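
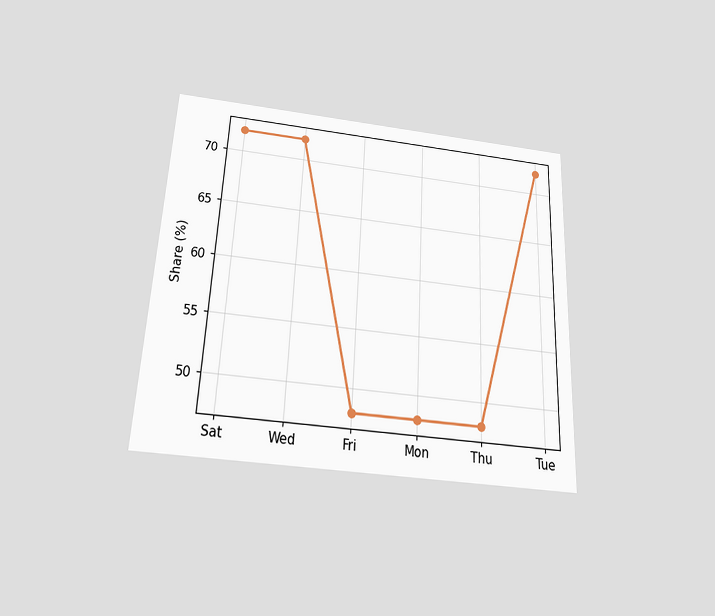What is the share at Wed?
The chart is tilted about 3° clockwise and viewed slightly from below. At Wed, the line is at 72%.

72%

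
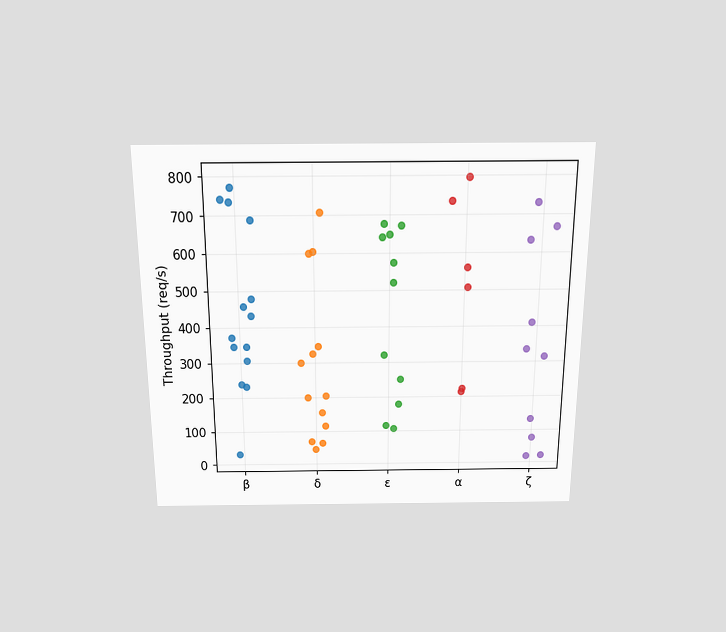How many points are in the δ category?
13

The chart is viewed slightly from above. Counting the markers in the δ column gives 13.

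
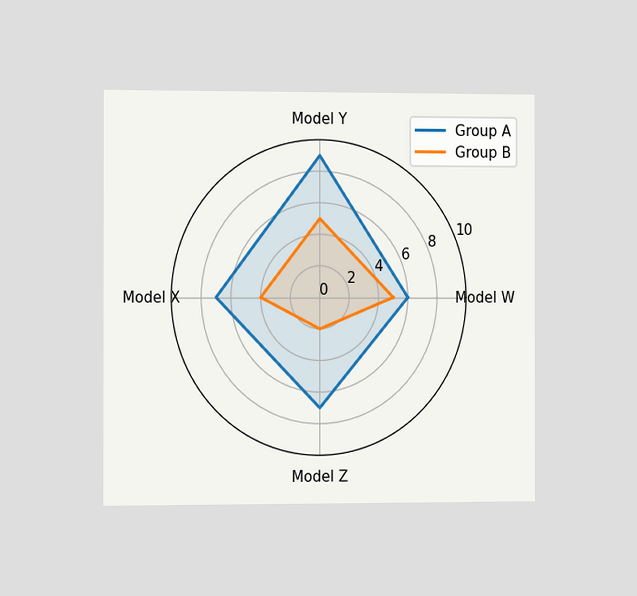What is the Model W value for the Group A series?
6

The chart is viewed slightly from the left. On the Model W axis, Group A reaches 6.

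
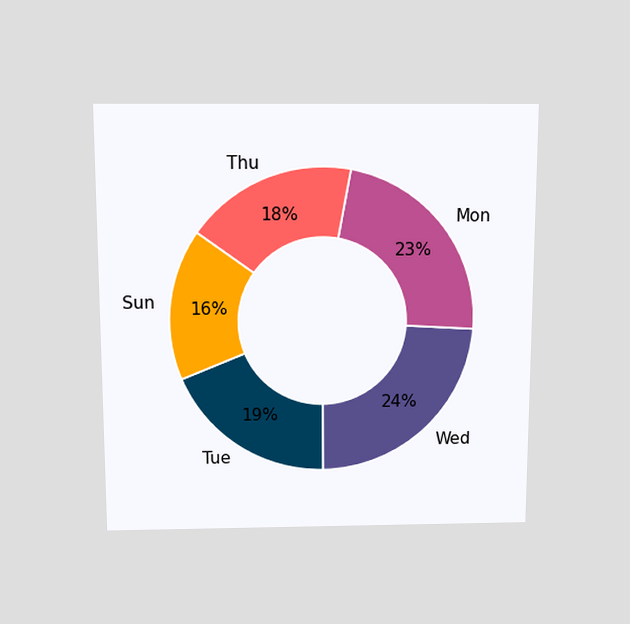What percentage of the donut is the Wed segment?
24%

The chart is viewed slightly from above. The Wed segment takes up 24% of the ring.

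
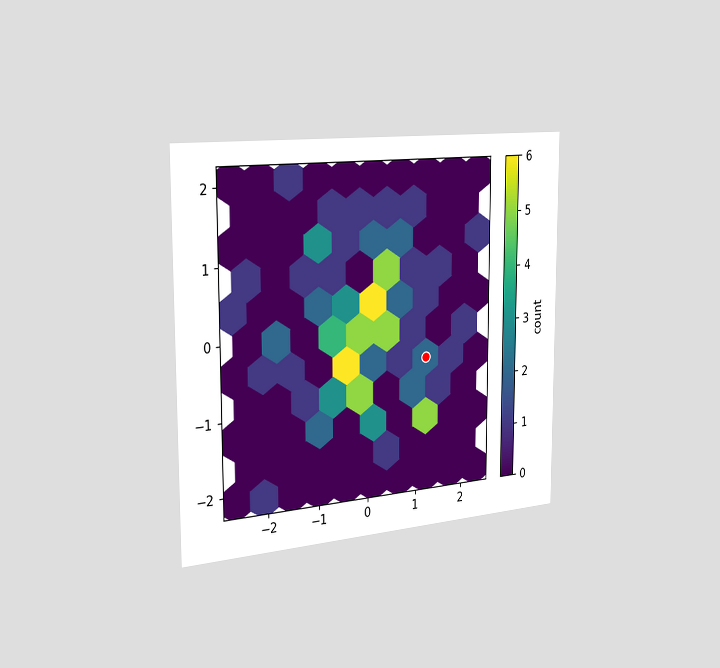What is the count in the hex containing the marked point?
The chart is viewed slightly from the left. The marked hex reads 2 on the colorbar.

2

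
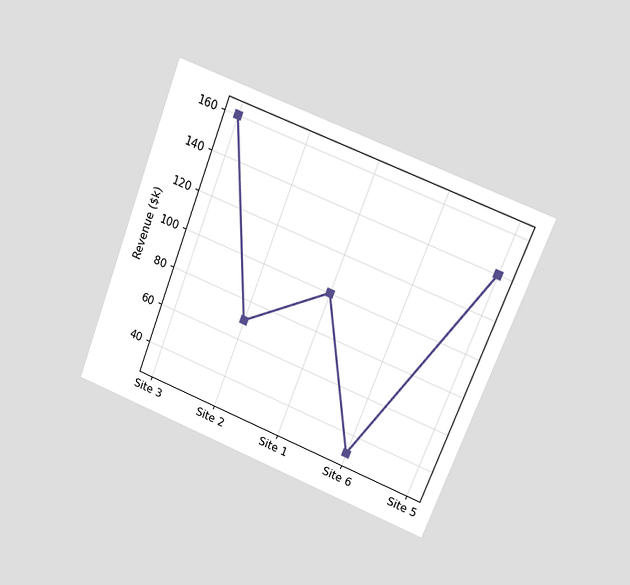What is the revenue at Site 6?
$30k

The chart is tilted about 21° clockwise and viewed at a slight angle. At Site 6, the line is at $30k.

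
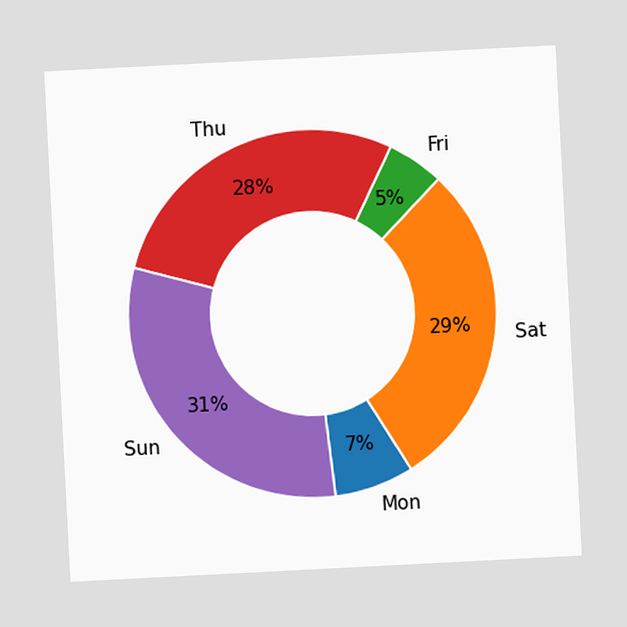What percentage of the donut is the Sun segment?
31%

The chart is tilted about 3° counter-clockwise. The Sun segment takes up 31% of the ring.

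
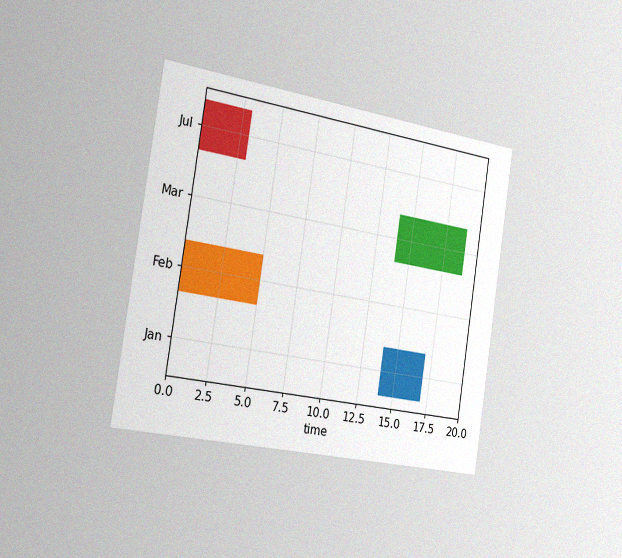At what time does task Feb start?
The chart is tilted about 9° clockwise and viewed slightly from the left, with some photo noise. The Feb bar begins at t=0.

0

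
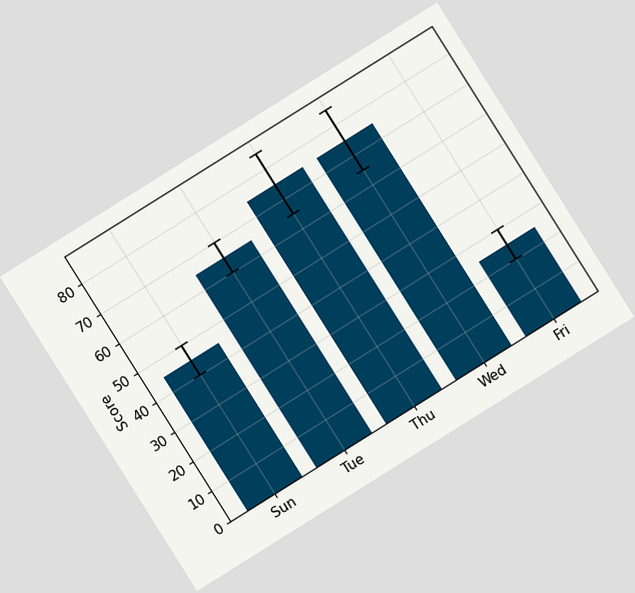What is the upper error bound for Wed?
The chart is tilted about 32° counter-clockwise. The Wed bar's upper whisker reaches 85.

85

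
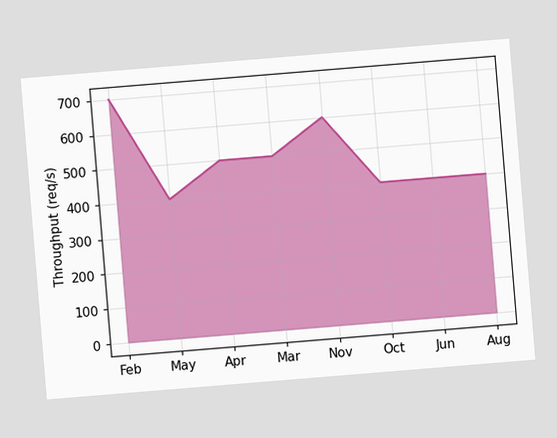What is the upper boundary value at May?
The chart is tilted about 5° counter-clockwise. At May the upper boundary is at 400req/s.

400req/s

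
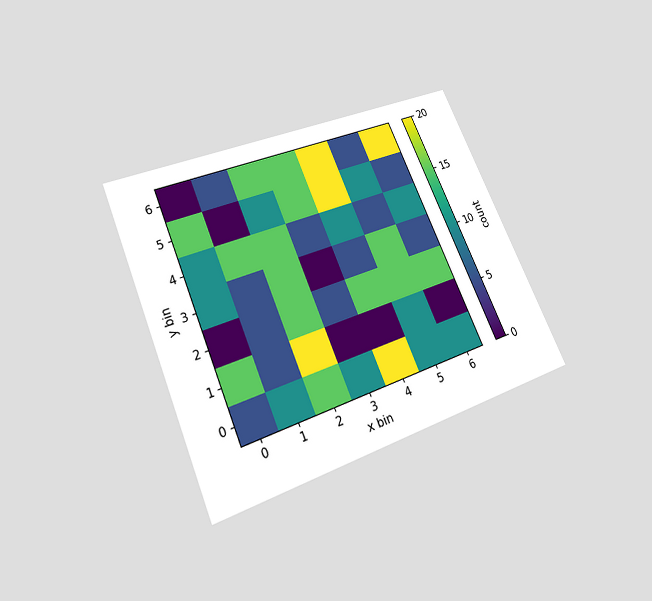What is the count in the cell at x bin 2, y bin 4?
The chart is tilted about 23° counter-clockwise and viewed slightly from below. Matching the cell (2, 4) against the colorbar gives 15.

15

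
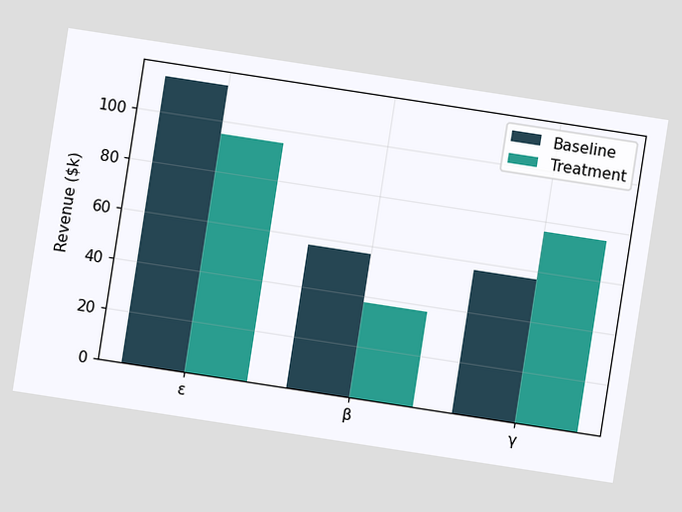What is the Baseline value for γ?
$57k

The chart is tilted about 9° clockwise. The Baseline bar at γ reaches $57k on the y-axis.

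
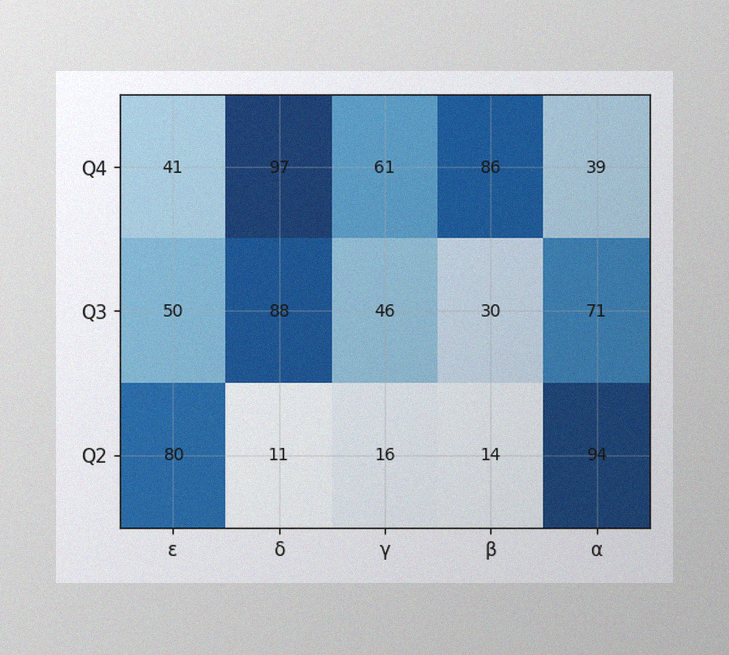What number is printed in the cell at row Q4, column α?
39

The image has some photo noise and uneven lighting. The (Q4, α) cell reads 39.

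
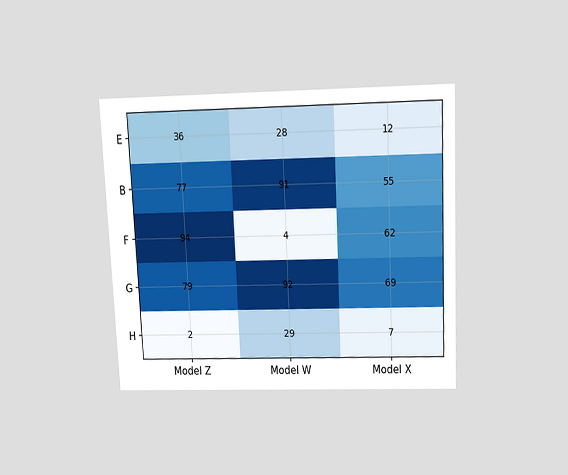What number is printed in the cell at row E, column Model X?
The chart is tilted about 3° counter-clockwise and viewed slightly from above. The (E, Model X) cell reads 12.

12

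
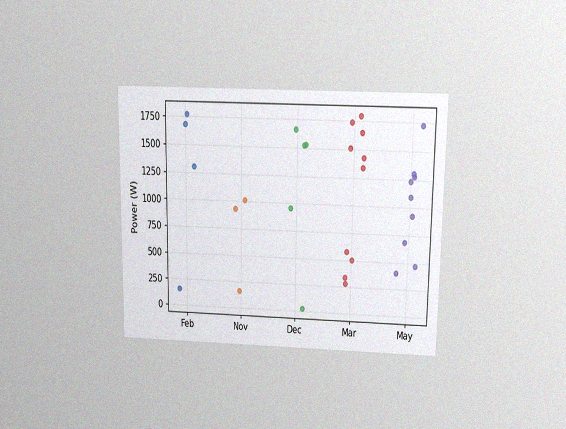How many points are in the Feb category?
The chart is viewed slightly from above, with some photo noise. Counting the markers in the Feb column gives 4.

4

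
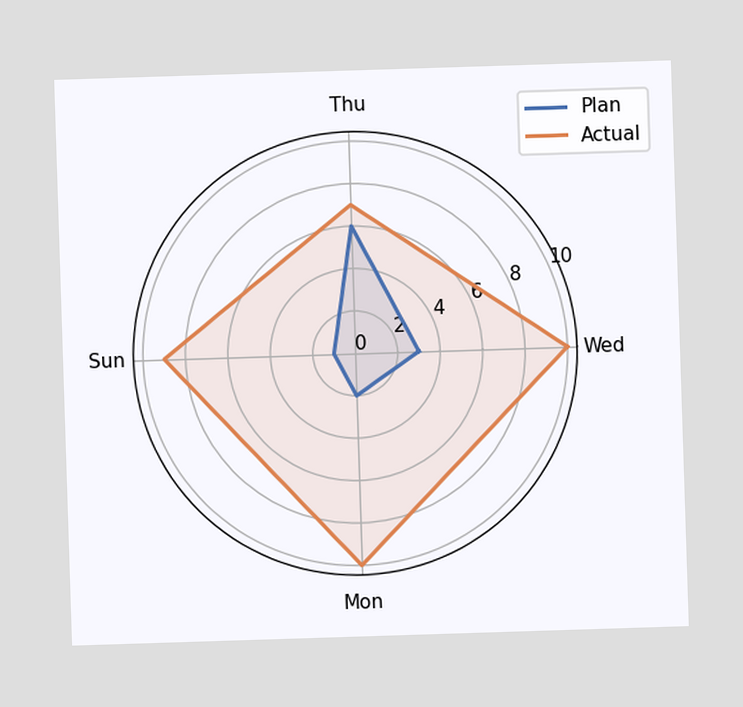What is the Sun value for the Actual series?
On the Sun axis, Actual reaches 9.

9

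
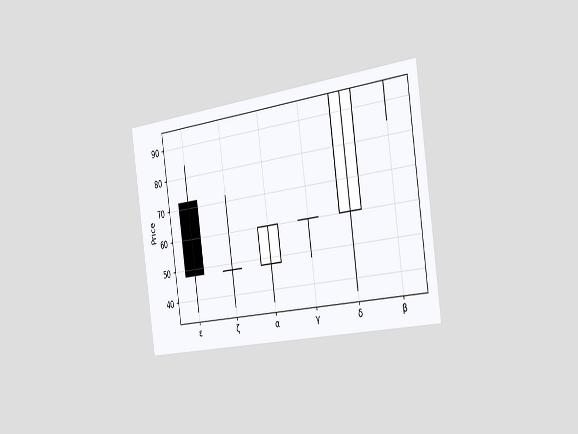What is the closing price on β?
The chart is tilted about 8° counter-clockwise and viewed slightly from the right. The β candle closes at 96.

96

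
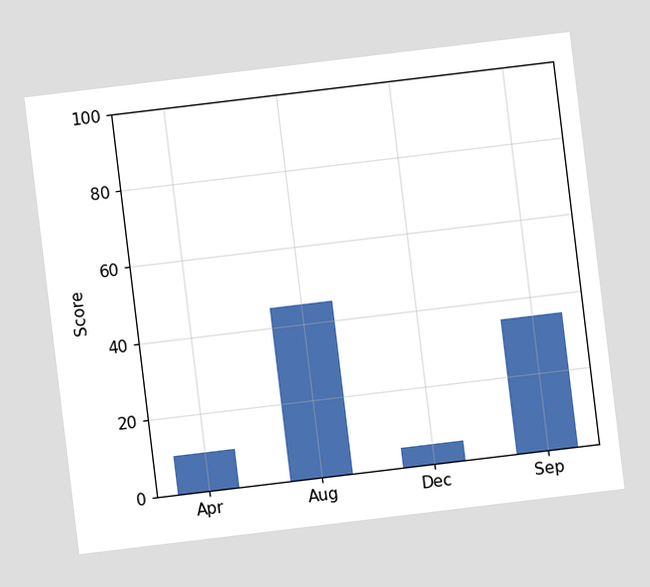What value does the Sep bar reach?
The chart is tilted about 7° counter-clockwise. Reading along the chart's y-axis, the Sep bar reaches 35.

35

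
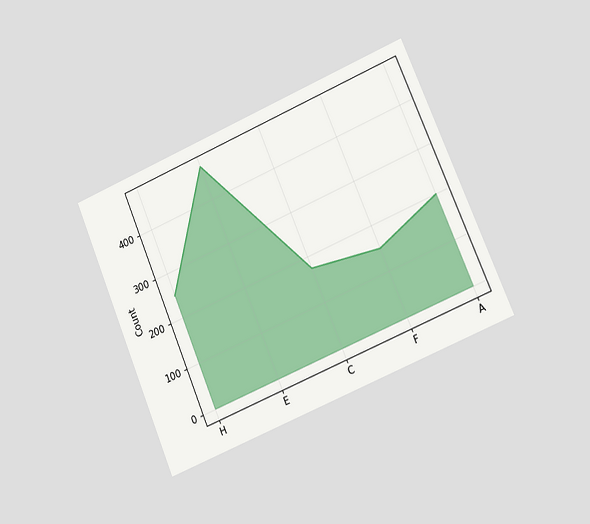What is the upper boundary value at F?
The chart is tilted about 23° counter-clockwise and viewed at a slight angle. At F the upper boundary is at 150.

150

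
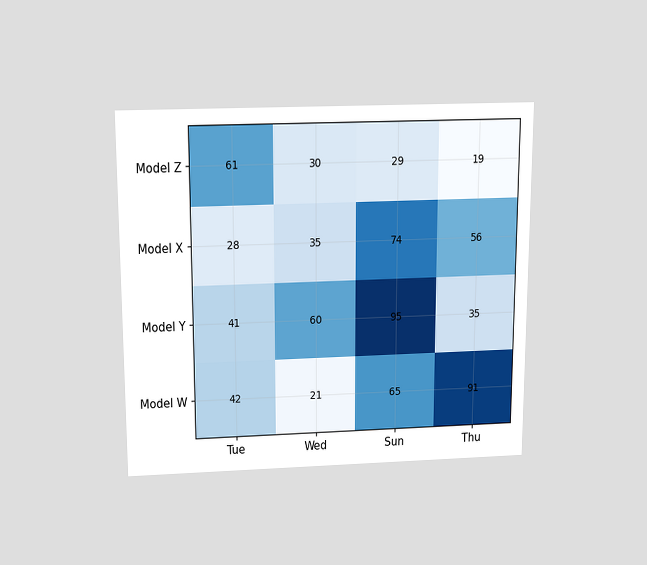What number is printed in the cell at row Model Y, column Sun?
The chart is viewed slightly from above. The (Model Y, Sun) cell reads 95.

95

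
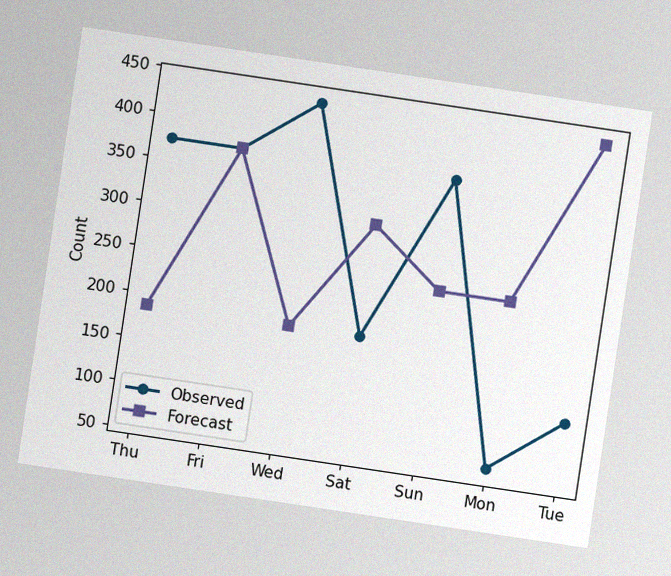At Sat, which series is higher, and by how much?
Forecast, by 124

The chart is tilted about 8° clockwise, with some photo noise. At Sat, Forecast sits above the other line by 124.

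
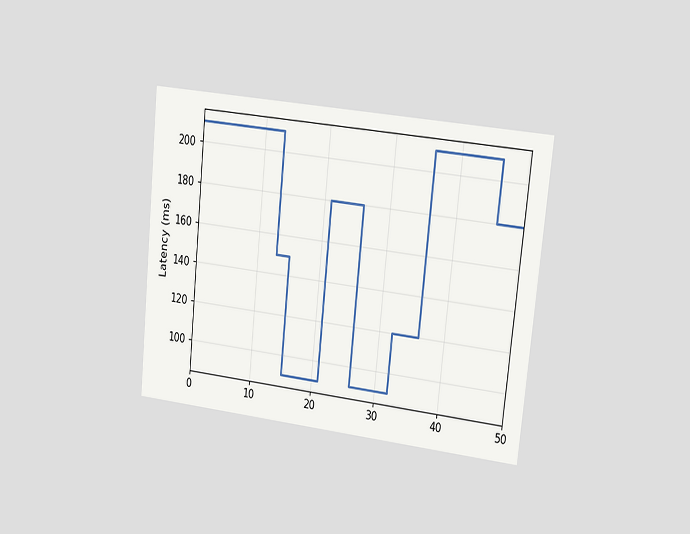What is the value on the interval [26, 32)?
The chart is tilted about 6° clockwise and viewed at a slight angle. On [26, 32) the step sits at 90ms.

90ms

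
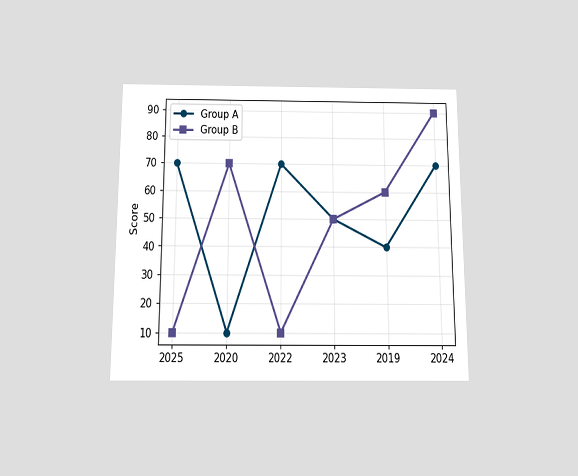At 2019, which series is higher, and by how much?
Group B, by 20

The chart is viewed slightly from below. At 2019, Group B sits above the other line by 20.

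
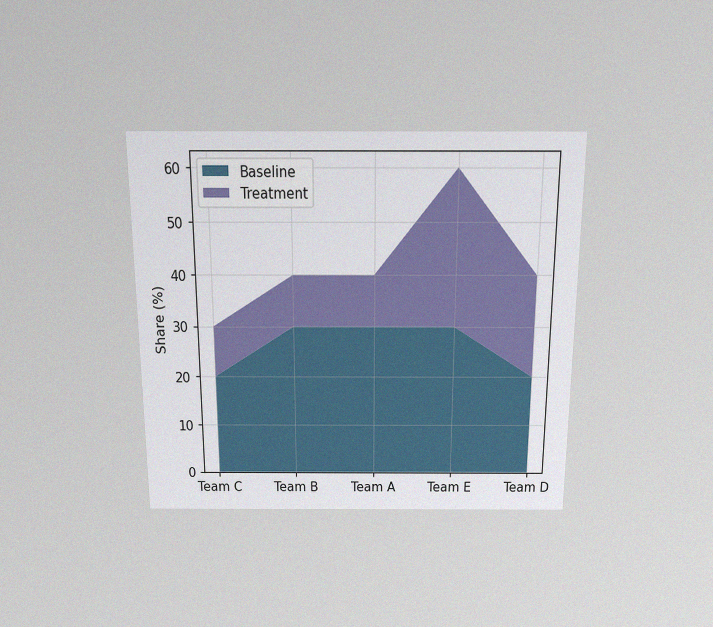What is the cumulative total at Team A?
40%

The chart is viewed slightly from above, with some photo noise. The stacked total at Team A reaches 40%.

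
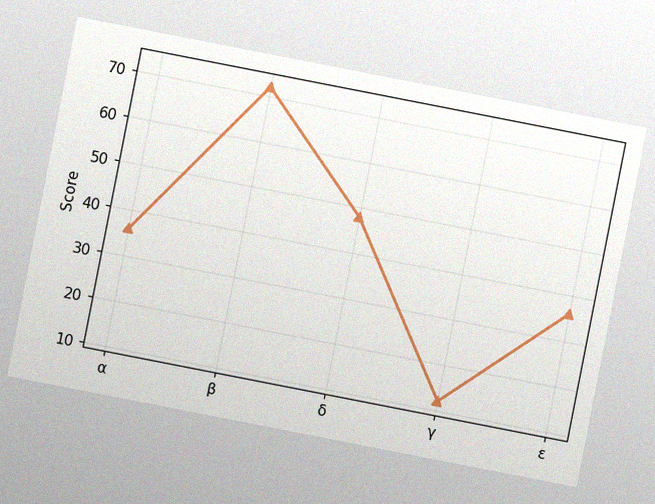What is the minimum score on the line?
The chart is tilted about 11° clockwise, with some photo noise. The lowest point is at γ, and reading across to the y-axis gives 12.

12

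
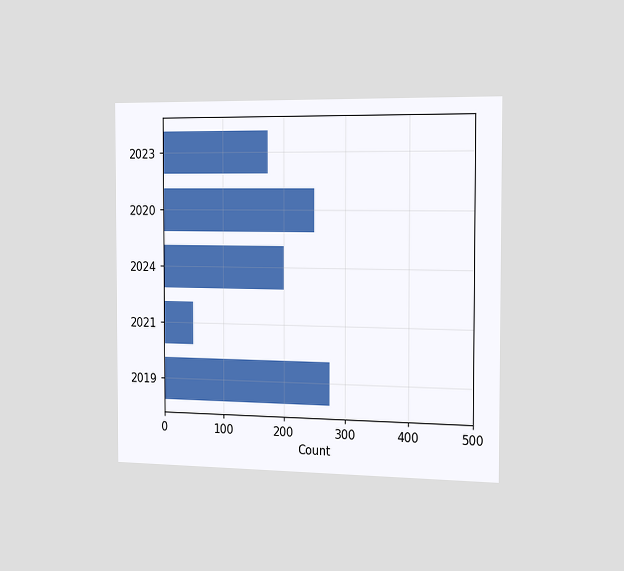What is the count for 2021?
50

The chart is viewed slightly from the right. Reading along the chart's x-axis, the 2021 bar reaches 50.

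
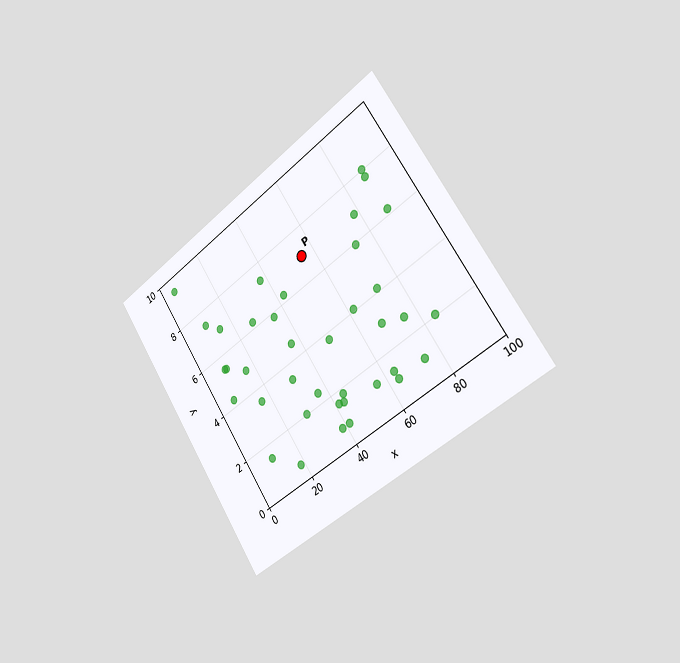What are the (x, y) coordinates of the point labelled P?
(55, 7)

The chart is tilted about 34° counter-clockwise and viewed slightly from the right. Following the gridlines from P to each axis, P sits at (55, 7).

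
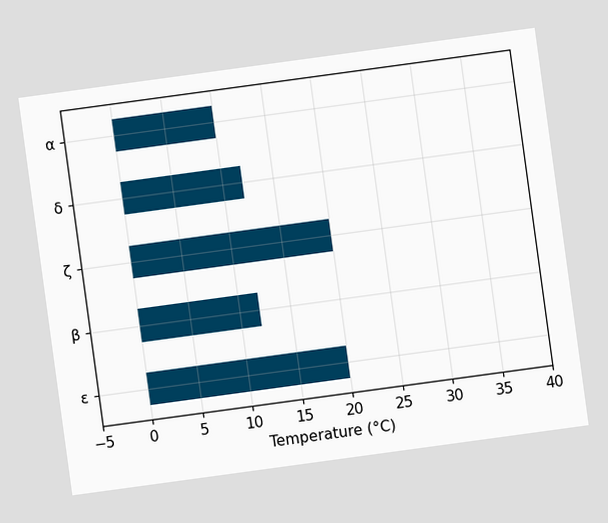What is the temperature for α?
10°C

The chart is tilted about 8° counter-clockwise. Reading along the chart's x-axis, the α bar reaches 10°C.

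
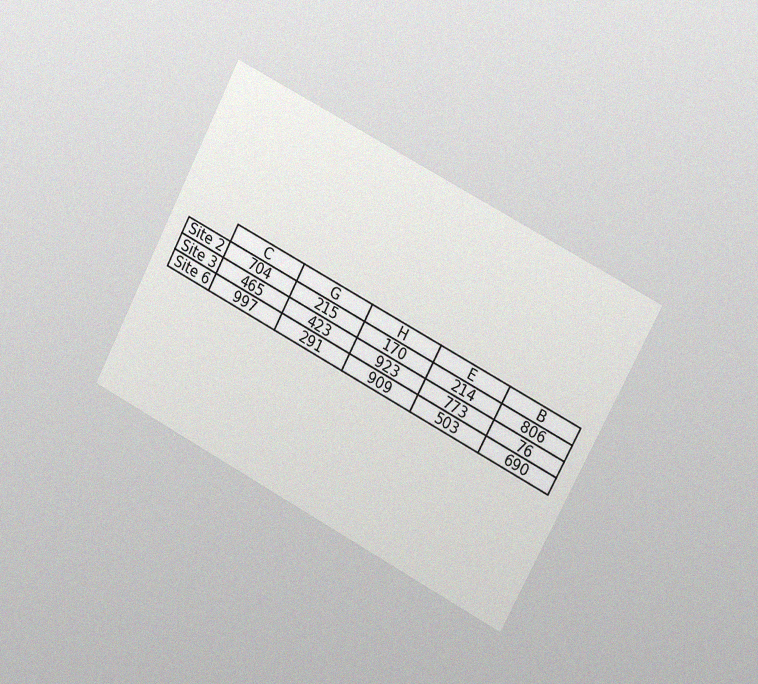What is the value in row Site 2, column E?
The chart is tilted about 28° clockwise and viewed slightly from the right, with some photo noise. The (Site 2, E) cell reads 214.

214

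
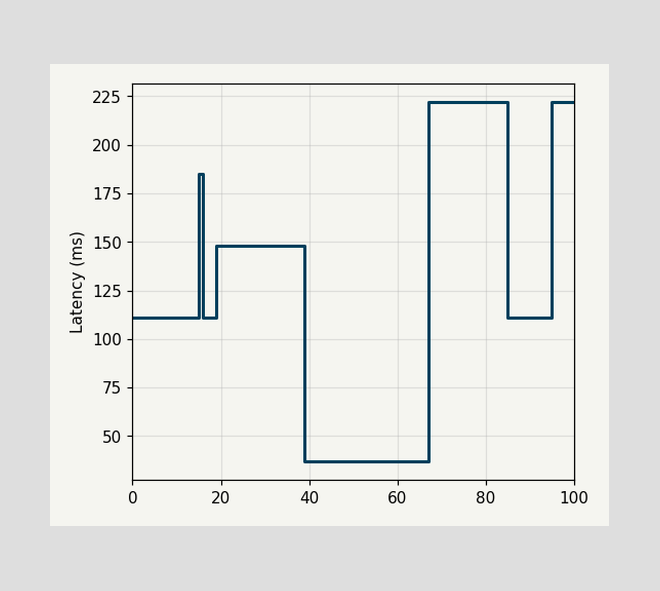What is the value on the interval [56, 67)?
37ms

On [56, 67) the step sits at 37ms.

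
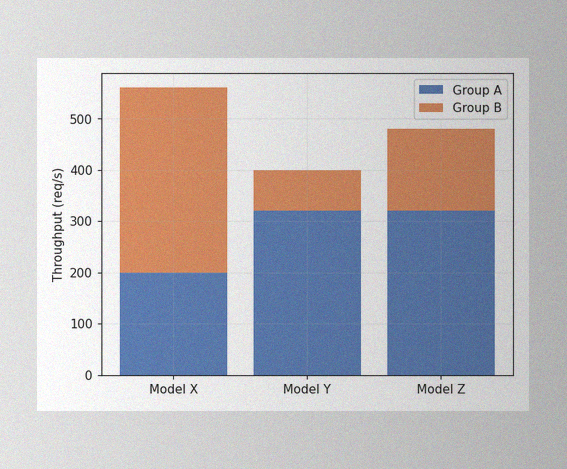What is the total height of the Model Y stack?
The image has some photo noise and uneven lighting. The Model Y stack's top reaches 400req/s on the y-axis.

400req/s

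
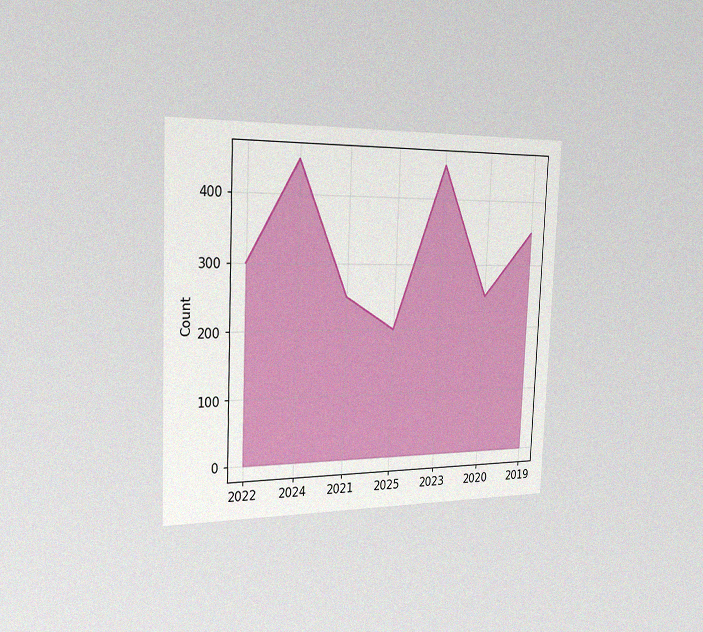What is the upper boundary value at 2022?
300

The chart is tilted about 2° clockwise and viewed slightly from the left, with some photo noise. At 2022 the upper boundary is at 300.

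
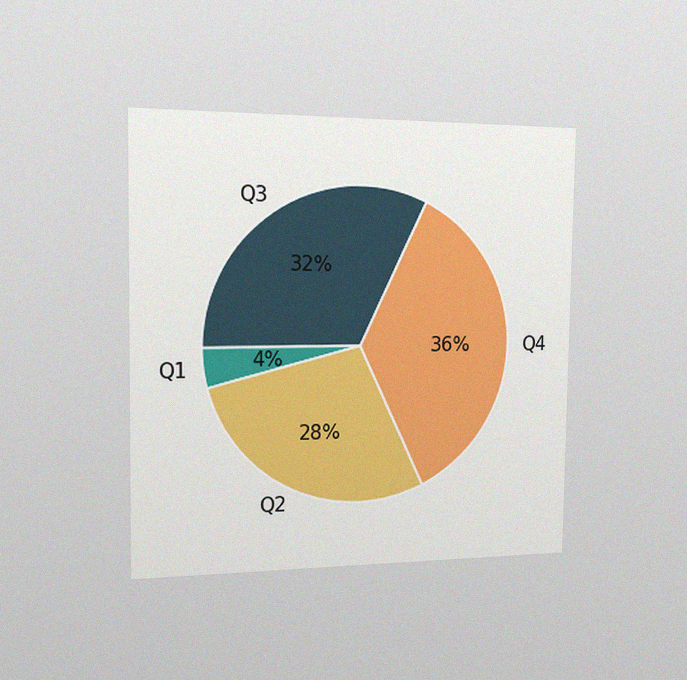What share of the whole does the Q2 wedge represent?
28%

The chart is viewed slightly from the left, with some photo noise. The Q2 slice takes up 28% of the pie.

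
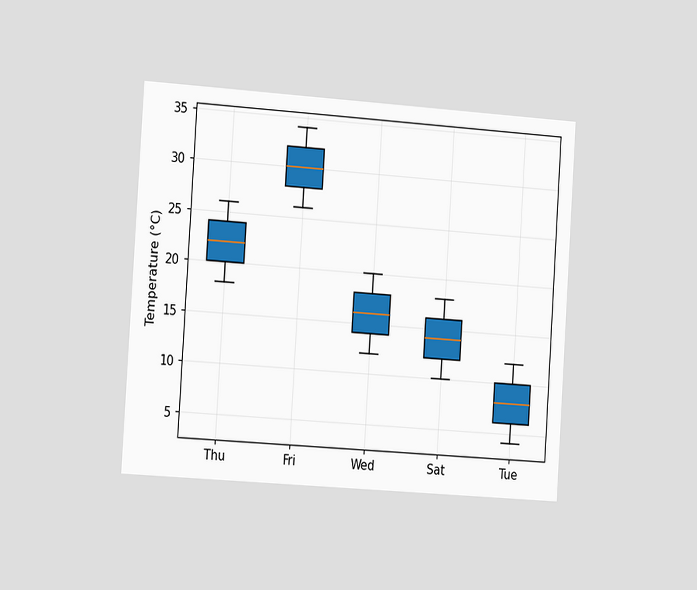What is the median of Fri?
30°C

The chart is tilted about 4° clockwise and viewed slightly from the left. The median line in the Fri box sits at 30°C.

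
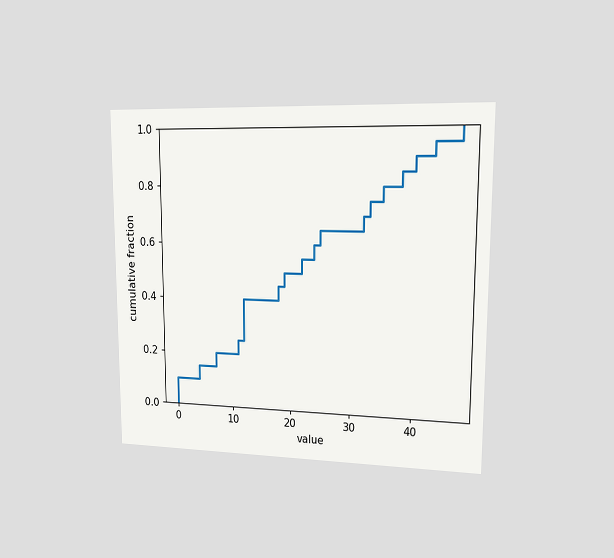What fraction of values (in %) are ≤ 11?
The chart is viewed slightly from the right. At x=11 the ECDF step is at 25%.

25%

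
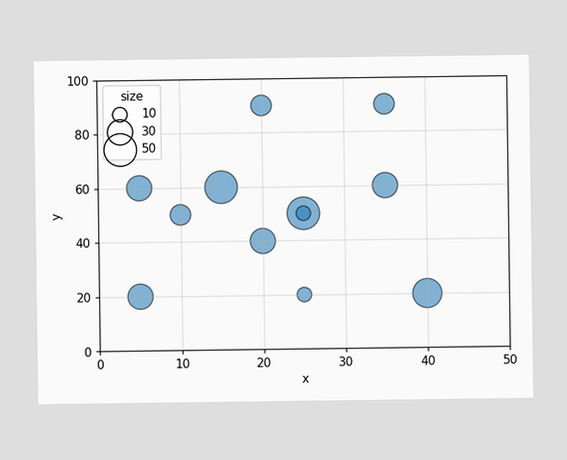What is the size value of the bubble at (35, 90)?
20

Matching the bubble at (35, 90) against the size legend gives 20.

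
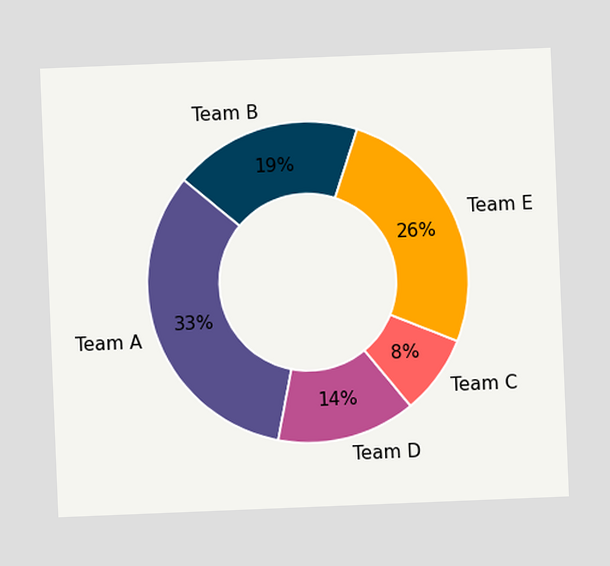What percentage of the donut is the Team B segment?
19%

The chart is tilted about 2° counter-clockwise. The Team B segment takes up 19% of the ring.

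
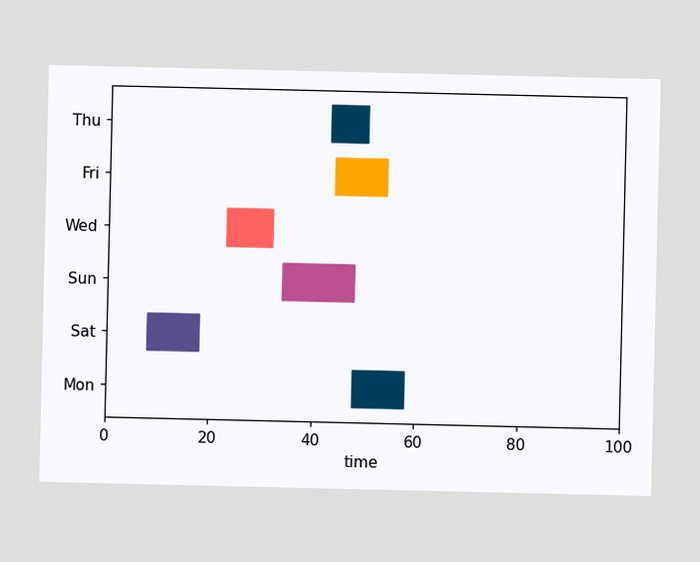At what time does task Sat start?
8

The Sat bar begins at t=8.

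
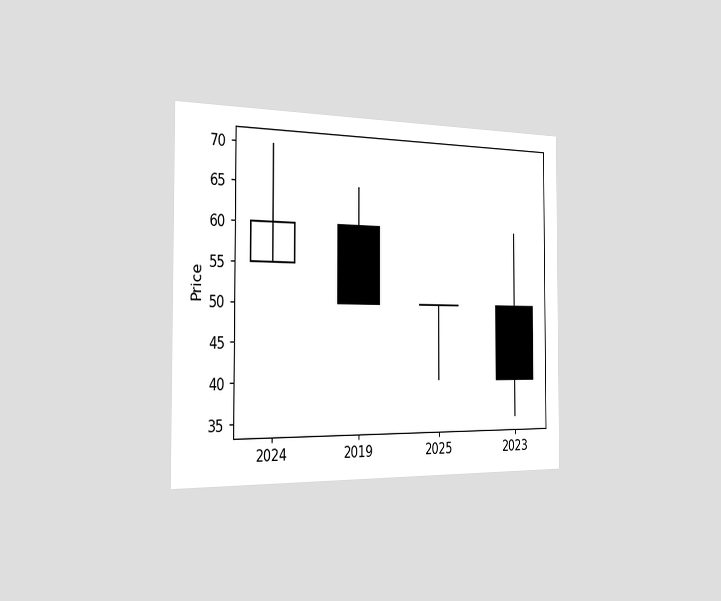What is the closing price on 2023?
40

The chart is viewed slightly from the left. The 2023 candle closes at 40.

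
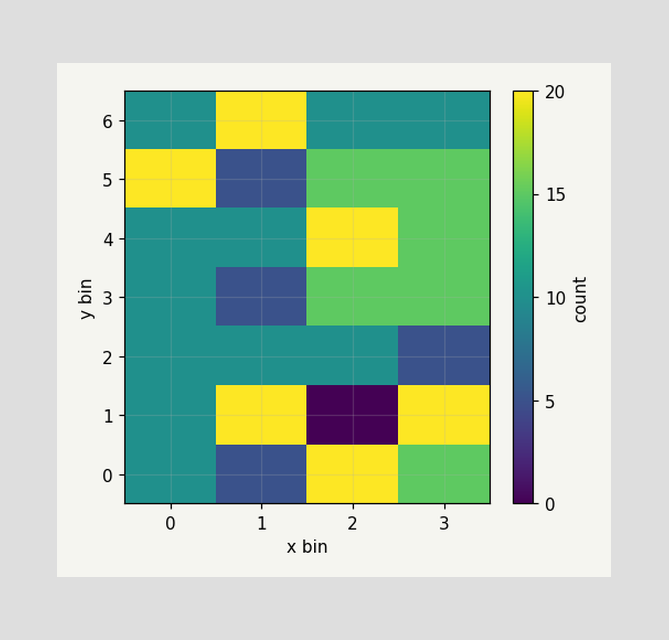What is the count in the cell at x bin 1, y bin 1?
20

Matching the cell (1, 1) against the colorbar gives 20.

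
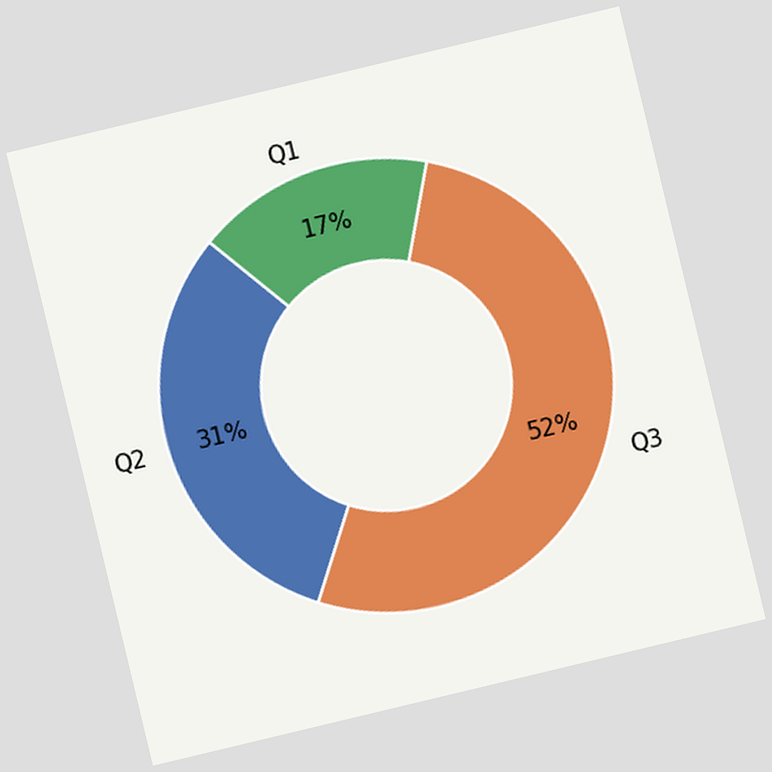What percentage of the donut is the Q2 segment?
31%

The chart is tilted about 13° counter-clockwise. The Q2 segment takes up 31% of the ring.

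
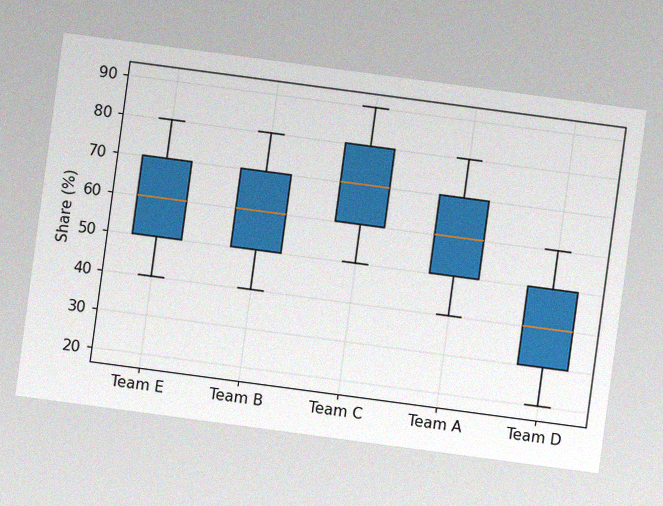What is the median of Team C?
The chart is tilted about 8° clockwise, with some photo noise. The median line in the Team C box sits at 70%.

70%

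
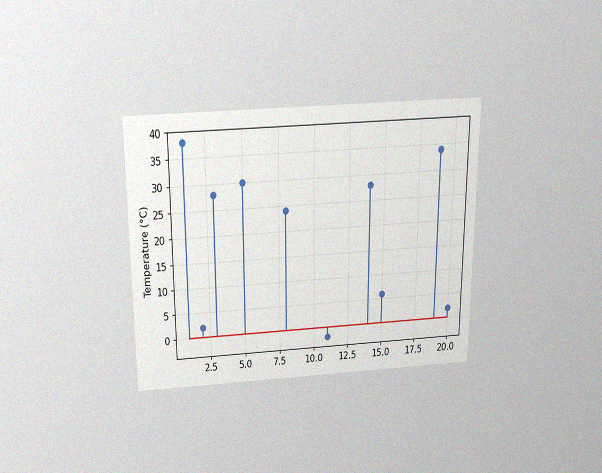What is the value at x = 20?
The chart is viewed slightly from above, with some photo noise. The stem at x=20 reaches 2°C.

2°C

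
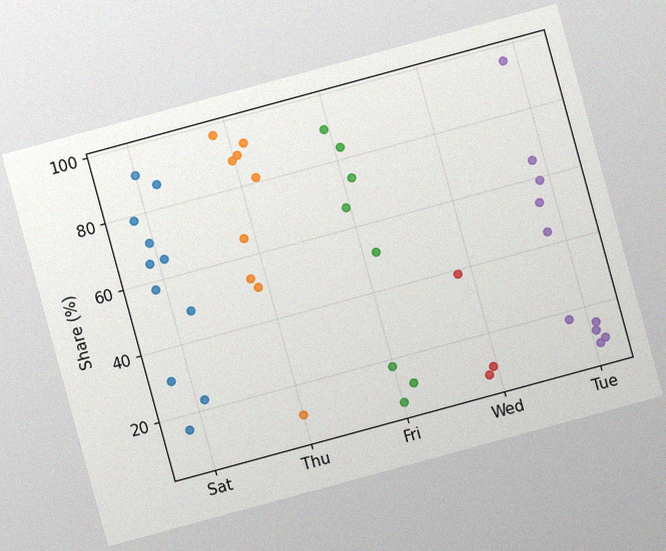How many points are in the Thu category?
The chart is tilted about 15° counter-clockwise, with some photo noise. Counting the markers in the Thu column gives 9.

9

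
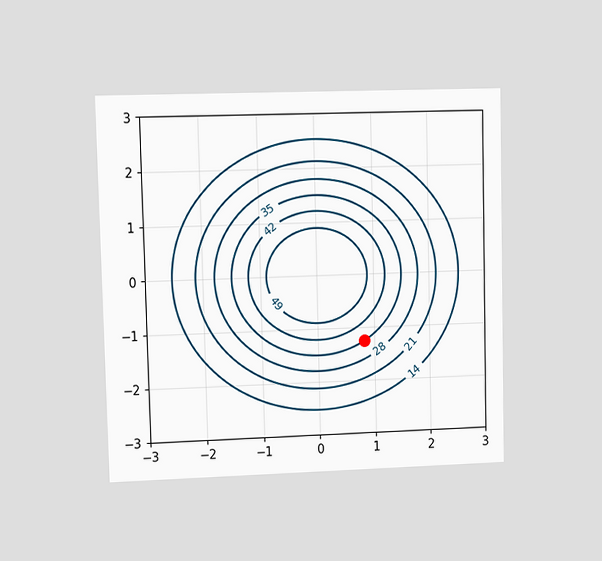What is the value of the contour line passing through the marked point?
The chart is viewed at a slight angle. The marked point sits on the contour labelled 35.

35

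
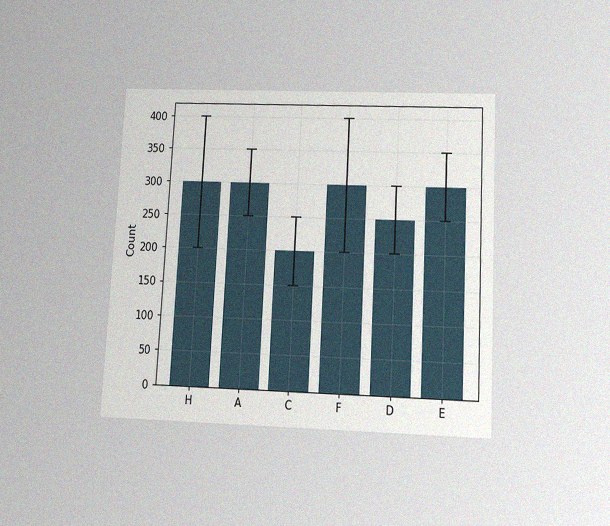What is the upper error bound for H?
400

The chart is tilted about 3° clockwise and viewed slightly from below, with some photo noise. The H bar's upper whisker reaches 400.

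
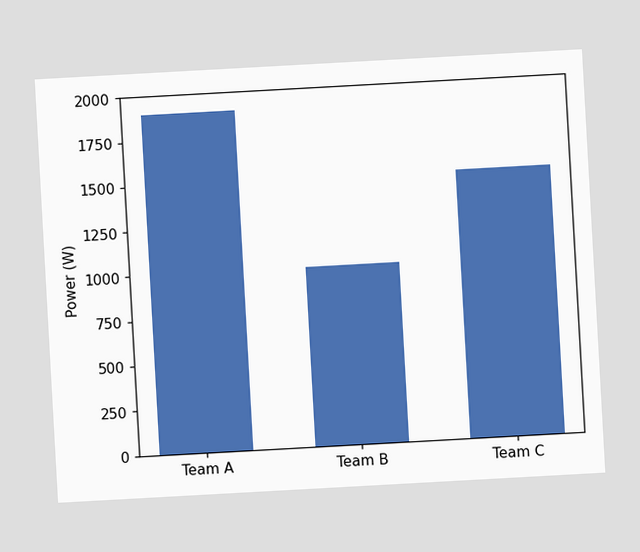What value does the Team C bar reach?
1500W

The chart is tilted about 3° counter-clockwise. Reading along the chart's y-axis, the Team C bar reaches 1500W.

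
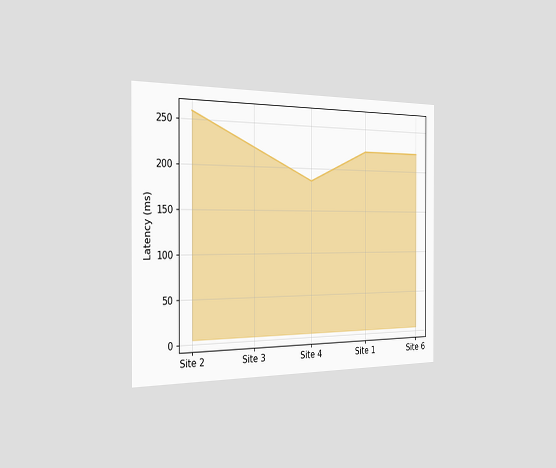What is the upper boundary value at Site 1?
222ms

The chart is viewed slightly from the left. At Site 1 the upper boundary is at 222ms.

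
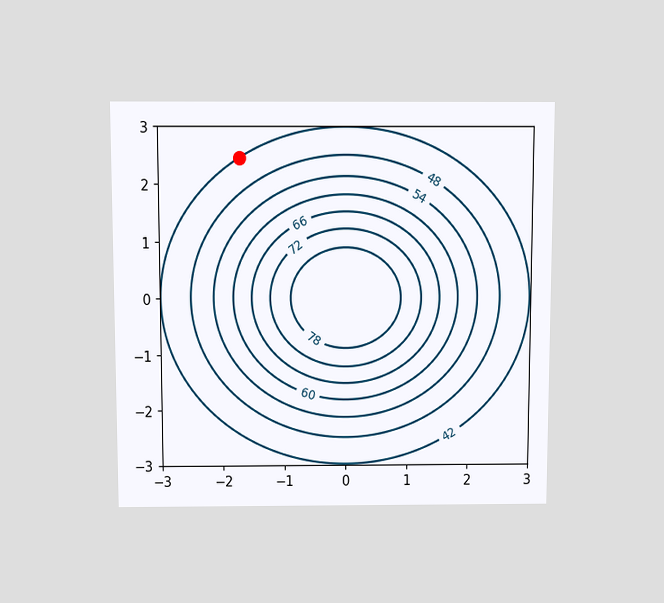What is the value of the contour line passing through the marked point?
The chart is viewed slightly from above. The marked point sits on the contour labelled 42.

42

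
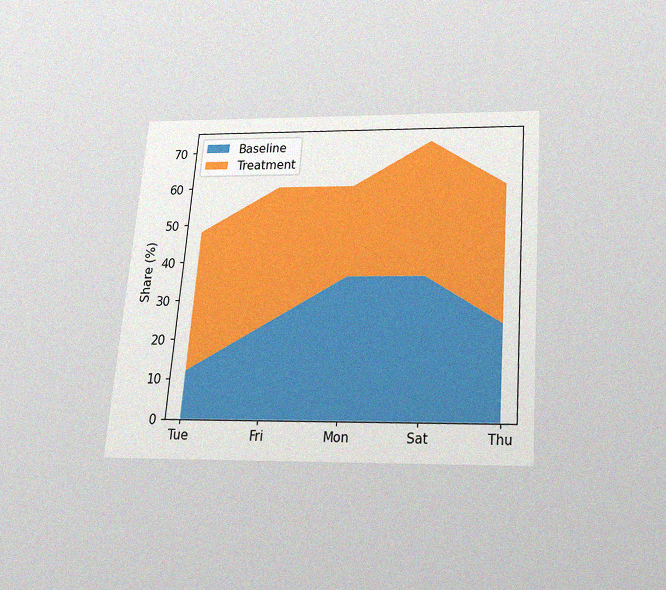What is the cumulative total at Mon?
The chart is tilted about 5° clockwise and viewed slightly from below, with some photo noise. The stacked total at Mon reaches 60%.

60%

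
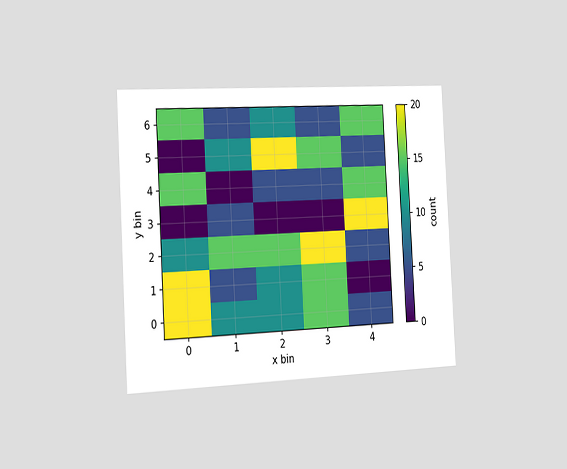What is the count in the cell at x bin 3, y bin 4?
5

The chart is tilted about 3° counter-clockwise and viewed slightly from the left. Matching the cell (3, 4) against the colorbar gives 5.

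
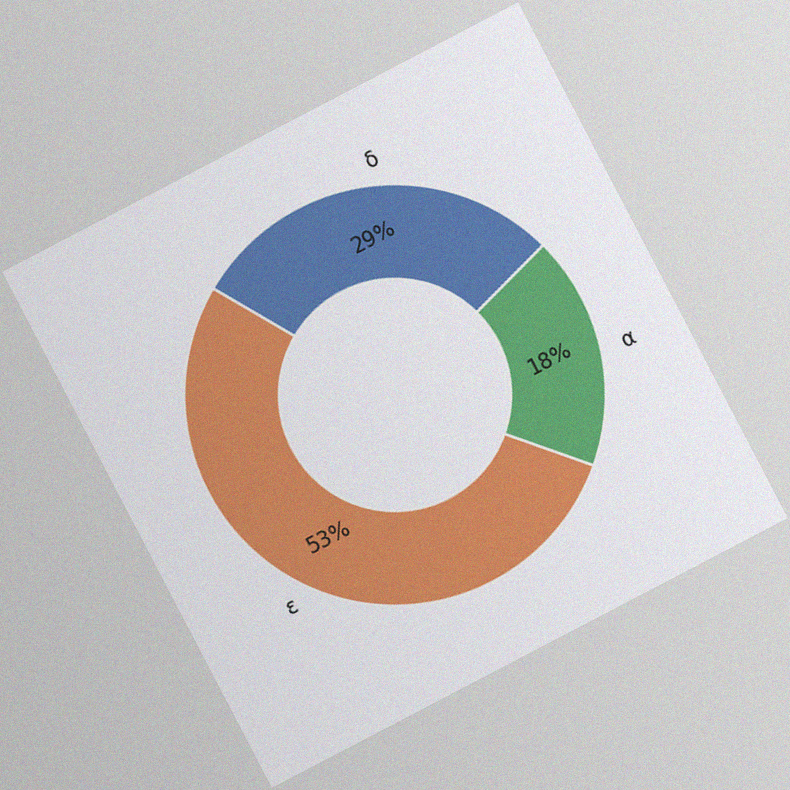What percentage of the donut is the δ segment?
29%

The chart is tilted about 28° counter-clockwise, with some photo noise. The δ segment takes up 29% of the ring.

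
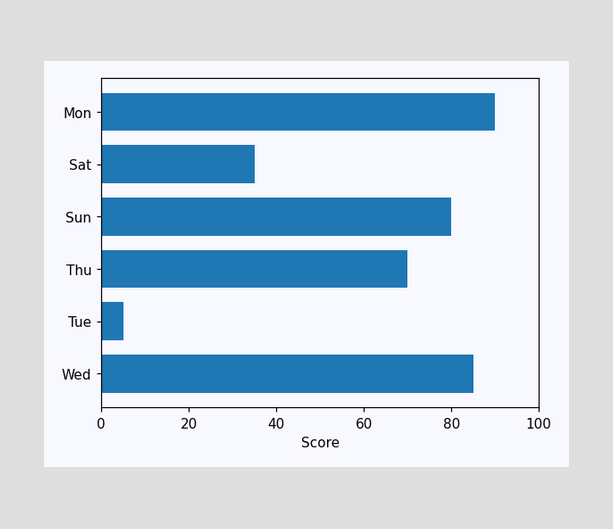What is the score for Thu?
70

Reading along the chart's x-axis, the Thu bar reaches 70.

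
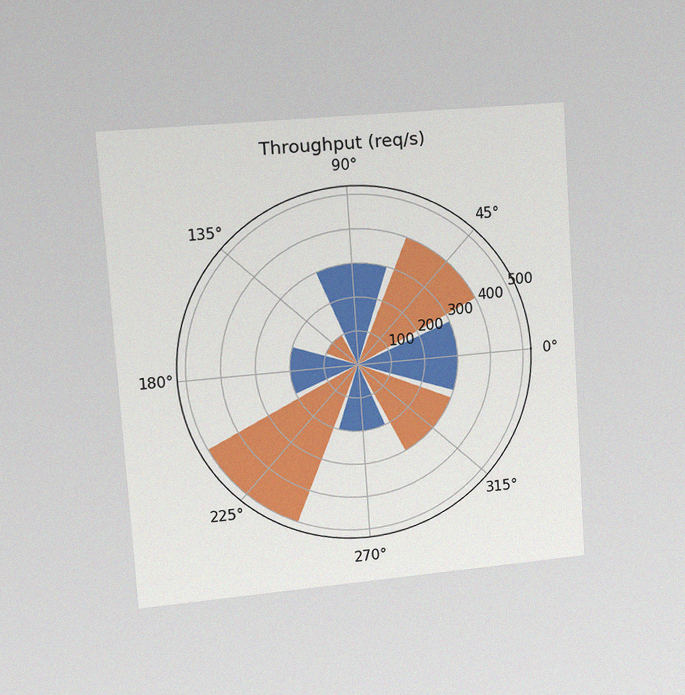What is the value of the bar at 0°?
The chart is tilted about 4° counter-clockwise and viewed slightly from the left, with some photo noise. The bar at 0° reaches 300req/s on the radial axis.

300req/s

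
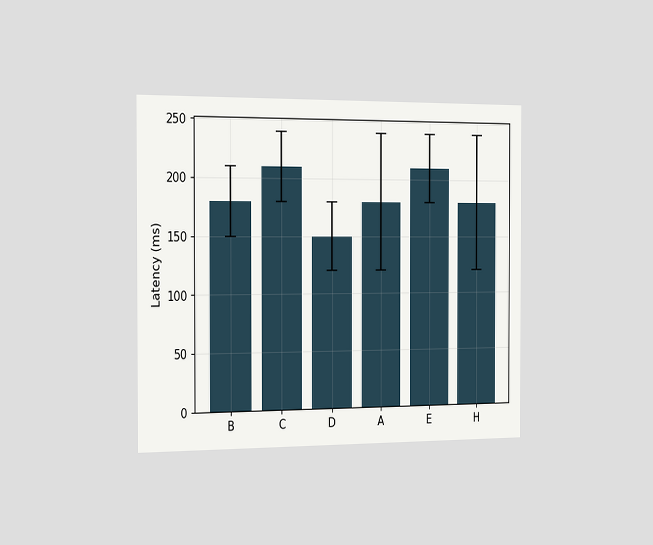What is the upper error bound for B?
210ms

The chart is viewed slightly from the left. The B bar's upper whisker reaches 210ms.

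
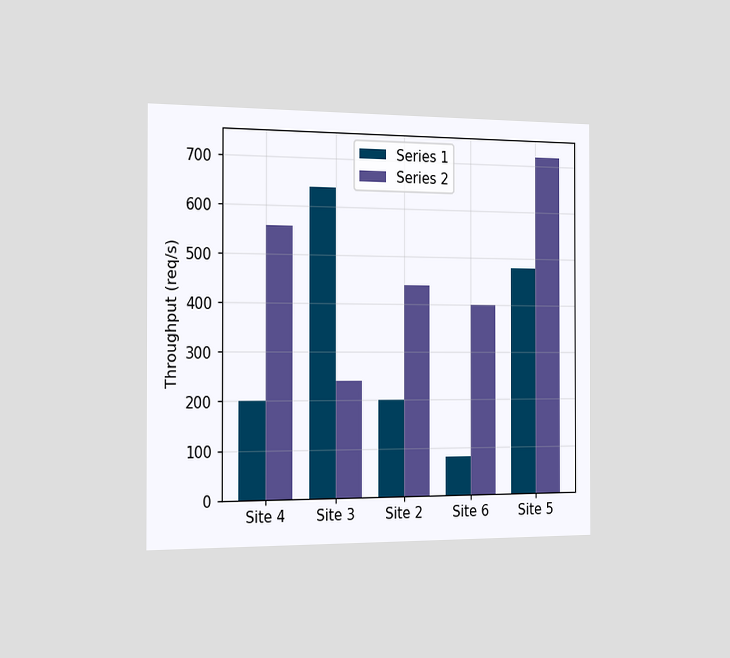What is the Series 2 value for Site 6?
400req/s

The chart is viewed slightly from the left. The Series 2 bar at Site 6 reaches 400req/s on the y-axis.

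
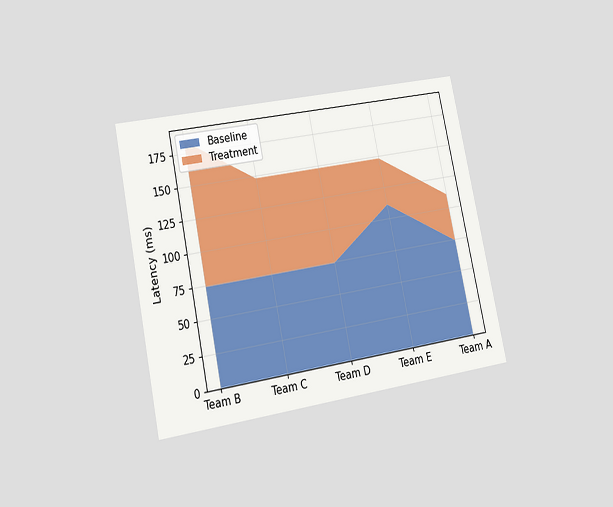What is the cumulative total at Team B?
The chart is tilted about 12° counter-clockwise and viewed at a slight angle. The stacked total at Team B reaches 185ms.

185ms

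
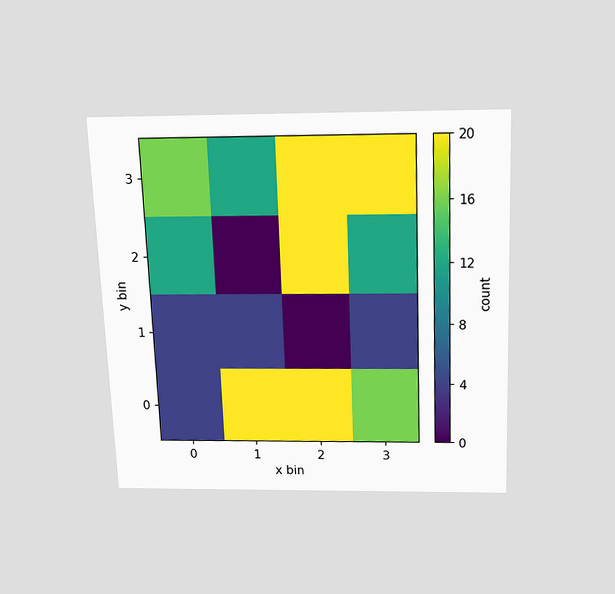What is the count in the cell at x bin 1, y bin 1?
4

The chart is tilted about 2° counter-clockwise and viewed slightly from above. Matching the cell (1, 1) against the colorbar gives 4.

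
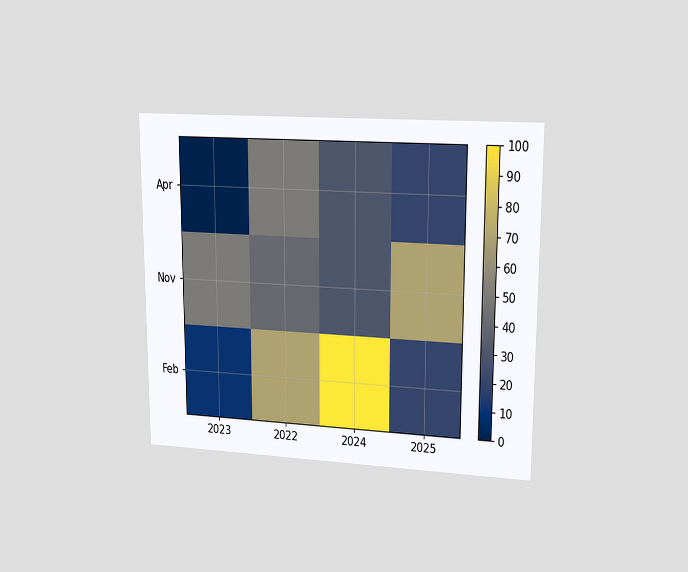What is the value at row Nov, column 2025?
70

The chart is viewed at a slight angle. Matching cell (Nov, 2025) against the colorbar gives 70.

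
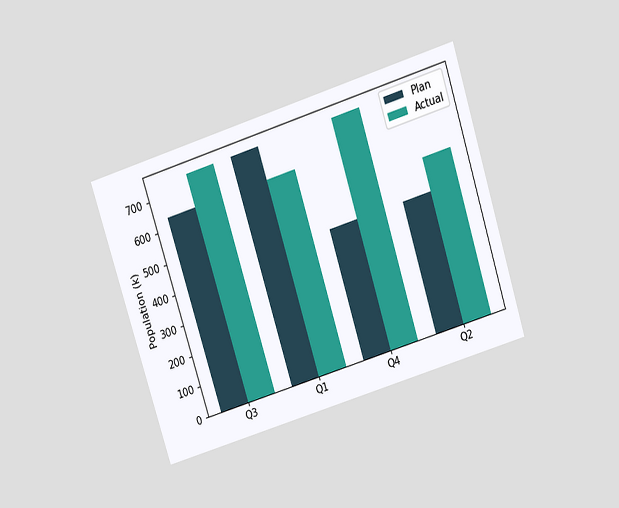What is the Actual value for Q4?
742k

The chart is tilted about 18° counter-clockwise and viewed slightly from above. The Actual bar at Q4 reaches 742k on the y-axis.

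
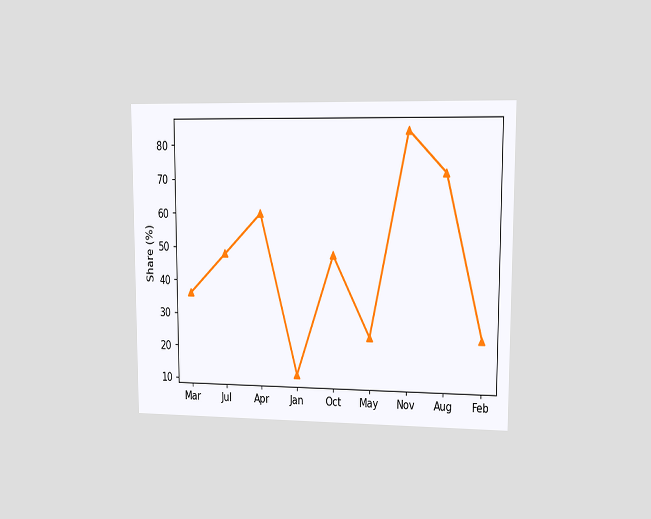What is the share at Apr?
60%

The chart is viewed at a slight angle. At Apr, the line is at 60%.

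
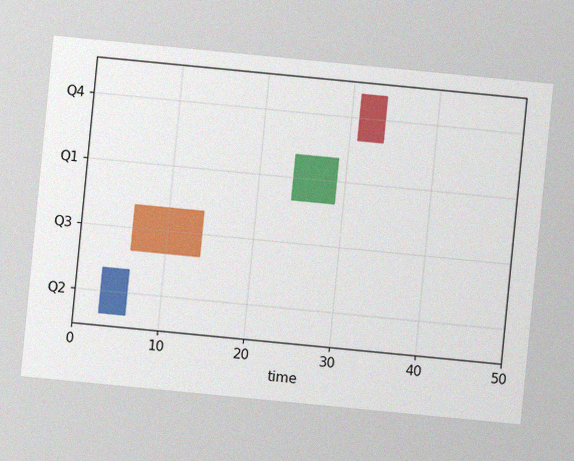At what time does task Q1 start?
The chart is tilted about 6° clockwise, with some photo noise. The Q1 bar begins at t=24.

24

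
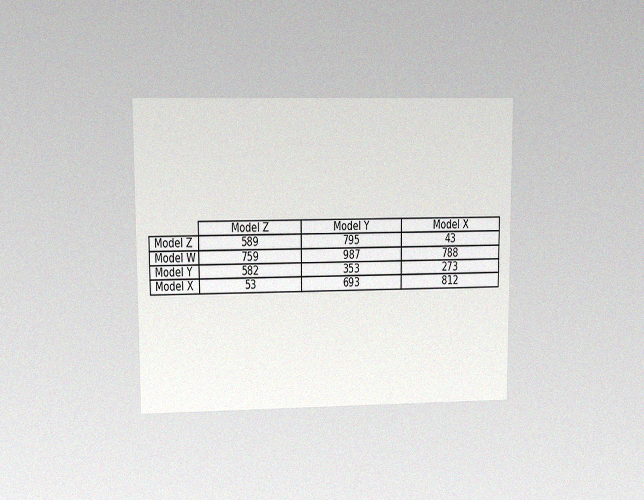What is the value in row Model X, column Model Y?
The chart is viewed at a slight angle, with some photo noise. The (Model X, Model Y) cell reads 693.

693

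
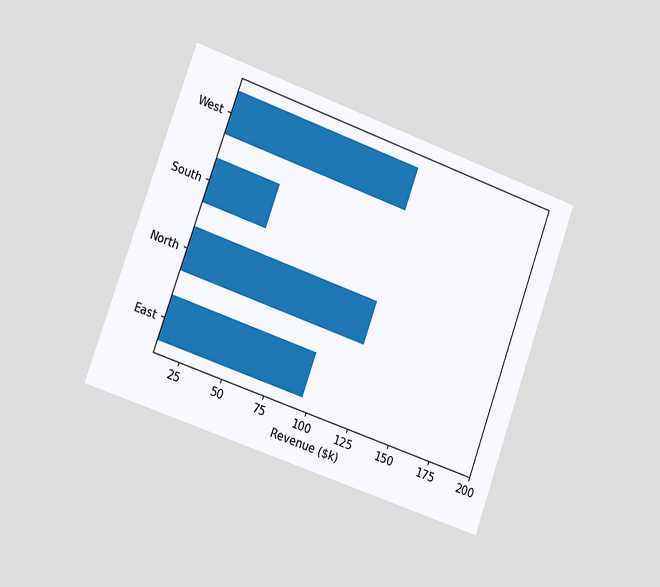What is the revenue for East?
$96k

The chart is tilted about 20° clockwise and viewed slightly from the left. Reading along the chart's x-axis, the East bar reaches $96k.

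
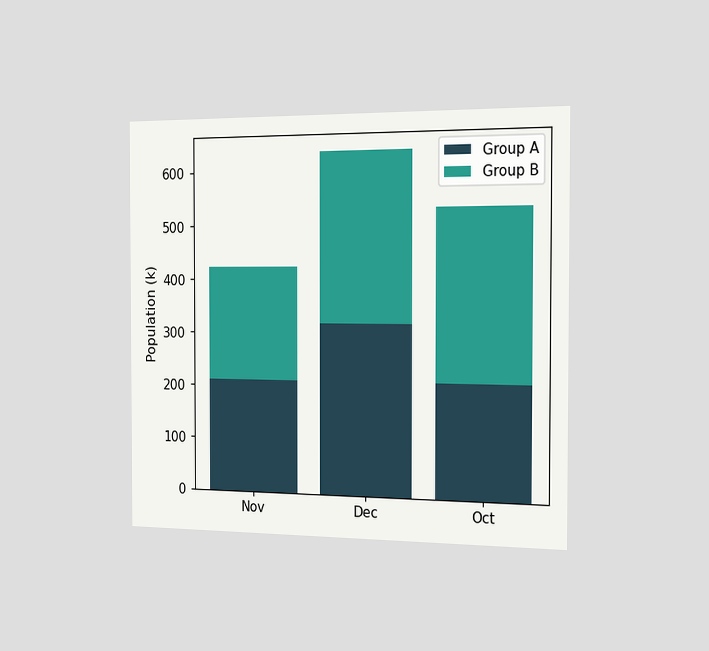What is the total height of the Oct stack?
530k

The chart is viewed slightly from the right. The Oct stack's top reaches 530k on the y-axis.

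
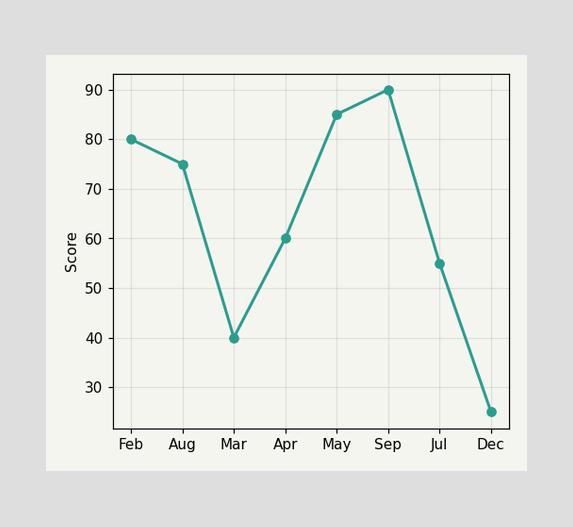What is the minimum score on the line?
The lowest point is at Dec, and reading across to the y-axis gives 25.

25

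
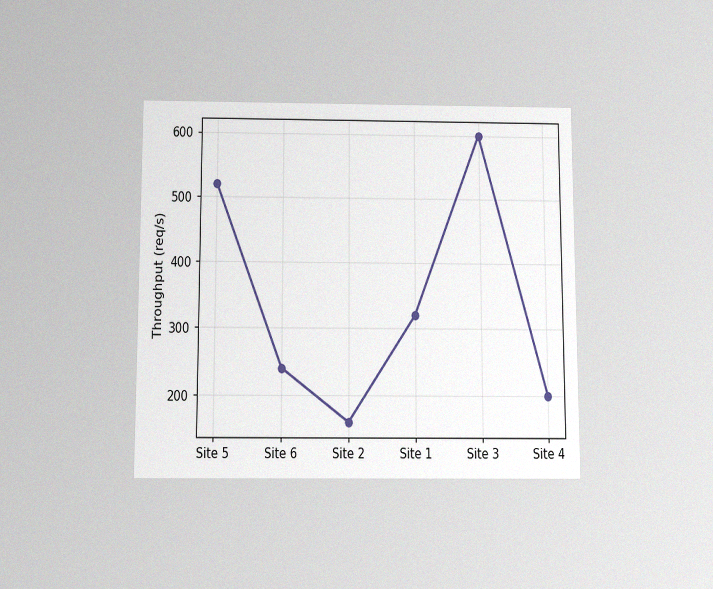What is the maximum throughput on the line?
600req/s

The chart is viewed slightly from below, with some photo noise. The highest point is at Site 3, and reading across to the y-axis gives 600req/s.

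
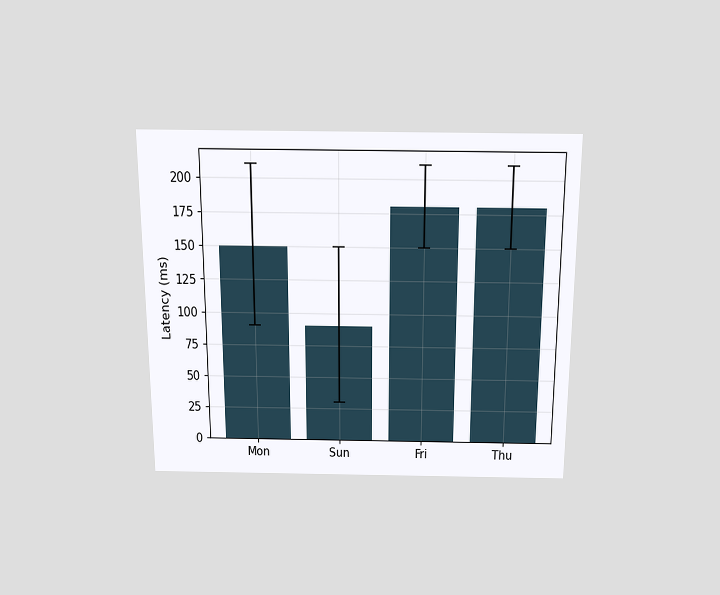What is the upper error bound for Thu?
210ms

The chart is viewed slightly from above. The Thu bar's upper whisker reaches 210ms.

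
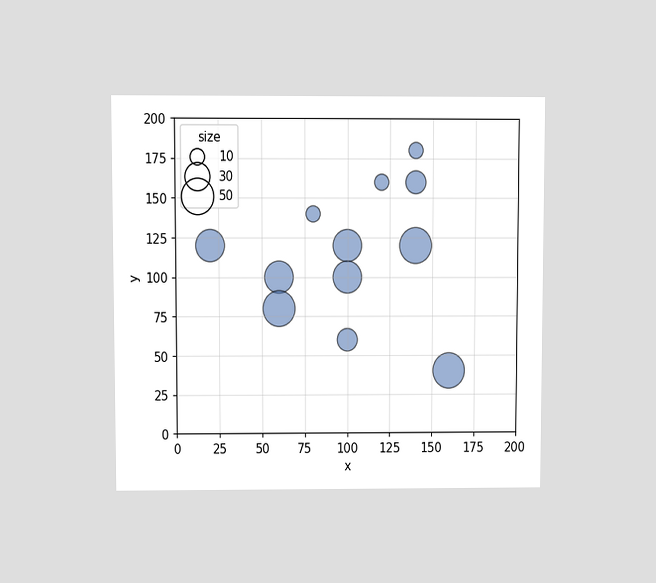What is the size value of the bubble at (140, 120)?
50

The chart is viewed at a slight angle. Matching the bubble at (140, 120) against the size legend gives 50.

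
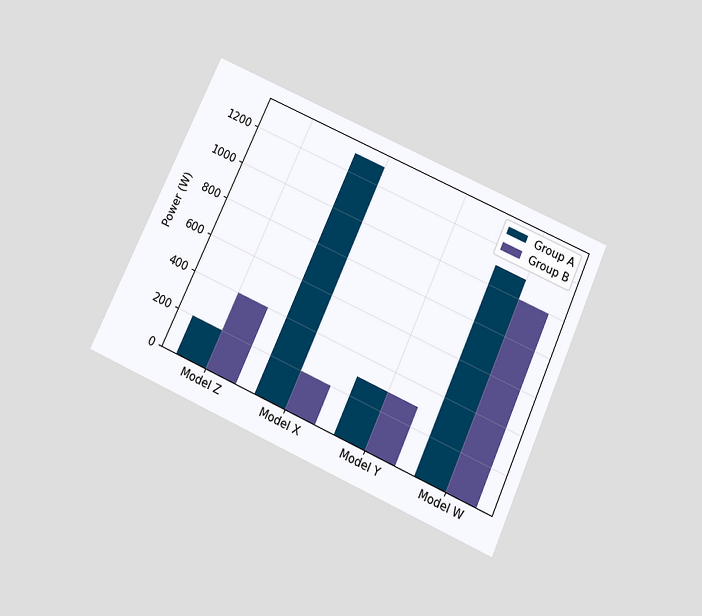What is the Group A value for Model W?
The chart is tilted about 24° clockwise and viewed slightly from below. The Group A bar at Model W reaches 1100W on the y-axis.

1100W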